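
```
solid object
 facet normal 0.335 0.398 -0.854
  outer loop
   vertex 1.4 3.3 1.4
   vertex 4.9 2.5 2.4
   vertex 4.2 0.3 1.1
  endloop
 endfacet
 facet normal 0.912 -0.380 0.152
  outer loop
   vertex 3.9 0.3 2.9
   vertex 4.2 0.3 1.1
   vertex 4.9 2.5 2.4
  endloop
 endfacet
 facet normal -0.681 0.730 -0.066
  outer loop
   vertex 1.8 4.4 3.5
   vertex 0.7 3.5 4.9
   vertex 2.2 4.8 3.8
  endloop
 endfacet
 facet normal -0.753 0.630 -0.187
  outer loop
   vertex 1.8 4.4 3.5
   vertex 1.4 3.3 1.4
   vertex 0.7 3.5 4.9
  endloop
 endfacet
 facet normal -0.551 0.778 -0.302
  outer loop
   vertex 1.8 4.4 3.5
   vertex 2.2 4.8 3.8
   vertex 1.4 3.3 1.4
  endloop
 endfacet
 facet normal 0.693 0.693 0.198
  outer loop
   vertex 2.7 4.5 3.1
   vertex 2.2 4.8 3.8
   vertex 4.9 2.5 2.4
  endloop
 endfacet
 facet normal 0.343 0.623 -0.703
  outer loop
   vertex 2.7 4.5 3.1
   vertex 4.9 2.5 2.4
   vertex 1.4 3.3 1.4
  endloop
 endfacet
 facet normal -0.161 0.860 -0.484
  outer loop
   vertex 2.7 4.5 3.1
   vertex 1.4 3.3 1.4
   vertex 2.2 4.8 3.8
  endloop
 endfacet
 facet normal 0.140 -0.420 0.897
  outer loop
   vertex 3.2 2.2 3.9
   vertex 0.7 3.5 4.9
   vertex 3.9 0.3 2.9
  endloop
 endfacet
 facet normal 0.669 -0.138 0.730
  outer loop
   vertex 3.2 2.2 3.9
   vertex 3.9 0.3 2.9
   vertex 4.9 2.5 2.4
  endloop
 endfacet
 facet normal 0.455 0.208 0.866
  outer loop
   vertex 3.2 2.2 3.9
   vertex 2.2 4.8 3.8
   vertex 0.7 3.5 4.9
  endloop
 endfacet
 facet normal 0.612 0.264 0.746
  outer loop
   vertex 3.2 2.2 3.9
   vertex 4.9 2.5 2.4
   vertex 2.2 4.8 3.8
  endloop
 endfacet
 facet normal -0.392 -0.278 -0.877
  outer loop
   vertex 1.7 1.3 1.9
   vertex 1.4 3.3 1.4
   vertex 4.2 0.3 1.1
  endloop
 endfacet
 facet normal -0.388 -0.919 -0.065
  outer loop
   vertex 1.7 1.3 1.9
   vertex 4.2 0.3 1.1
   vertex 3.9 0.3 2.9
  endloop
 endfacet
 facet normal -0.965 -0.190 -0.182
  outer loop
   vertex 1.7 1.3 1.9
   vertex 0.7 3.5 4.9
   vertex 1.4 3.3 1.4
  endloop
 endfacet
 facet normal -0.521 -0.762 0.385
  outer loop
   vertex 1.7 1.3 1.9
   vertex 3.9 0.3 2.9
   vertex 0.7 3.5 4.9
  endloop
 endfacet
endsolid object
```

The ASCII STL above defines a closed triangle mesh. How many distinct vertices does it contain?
10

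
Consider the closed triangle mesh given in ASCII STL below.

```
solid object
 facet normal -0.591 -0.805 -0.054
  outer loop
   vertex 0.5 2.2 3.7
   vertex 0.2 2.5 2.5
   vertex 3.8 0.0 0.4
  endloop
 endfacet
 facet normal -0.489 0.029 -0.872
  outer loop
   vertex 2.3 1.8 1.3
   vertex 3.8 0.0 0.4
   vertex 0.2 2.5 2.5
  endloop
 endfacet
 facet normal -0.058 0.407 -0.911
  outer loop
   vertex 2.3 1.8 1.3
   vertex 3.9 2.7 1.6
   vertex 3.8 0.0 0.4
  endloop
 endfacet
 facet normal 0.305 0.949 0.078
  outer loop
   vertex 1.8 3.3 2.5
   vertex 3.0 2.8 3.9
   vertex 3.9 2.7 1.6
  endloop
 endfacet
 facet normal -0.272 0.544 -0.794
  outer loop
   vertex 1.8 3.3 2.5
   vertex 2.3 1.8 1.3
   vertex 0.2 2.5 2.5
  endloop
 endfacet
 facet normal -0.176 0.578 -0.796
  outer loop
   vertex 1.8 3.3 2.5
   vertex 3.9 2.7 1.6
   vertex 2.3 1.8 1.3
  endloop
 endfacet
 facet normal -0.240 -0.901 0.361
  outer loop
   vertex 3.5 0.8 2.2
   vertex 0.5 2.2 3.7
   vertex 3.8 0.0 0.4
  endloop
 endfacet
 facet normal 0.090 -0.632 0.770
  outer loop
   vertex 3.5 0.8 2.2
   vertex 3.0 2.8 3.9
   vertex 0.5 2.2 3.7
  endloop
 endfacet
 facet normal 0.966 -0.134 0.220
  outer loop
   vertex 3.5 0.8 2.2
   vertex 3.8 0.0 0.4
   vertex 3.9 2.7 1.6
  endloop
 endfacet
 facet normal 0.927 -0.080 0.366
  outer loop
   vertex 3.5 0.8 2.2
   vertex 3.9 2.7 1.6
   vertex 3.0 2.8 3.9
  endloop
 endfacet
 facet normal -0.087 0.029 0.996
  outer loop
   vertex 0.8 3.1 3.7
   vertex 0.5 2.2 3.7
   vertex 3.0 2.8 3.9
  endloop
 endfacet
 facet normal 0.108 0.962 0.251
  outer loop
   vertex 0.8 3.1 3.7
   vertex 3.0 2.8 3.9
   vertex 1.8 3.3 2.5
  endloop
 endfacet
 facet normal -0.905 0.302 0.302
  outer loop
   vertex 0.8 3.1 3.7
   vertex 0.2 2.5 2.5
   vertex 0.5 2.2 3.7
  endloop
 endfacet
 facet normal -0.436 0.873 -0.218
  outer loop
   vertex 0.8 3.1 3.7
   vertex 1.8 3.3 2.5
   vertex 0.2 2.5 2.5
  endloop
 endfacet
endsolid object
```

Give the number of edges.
21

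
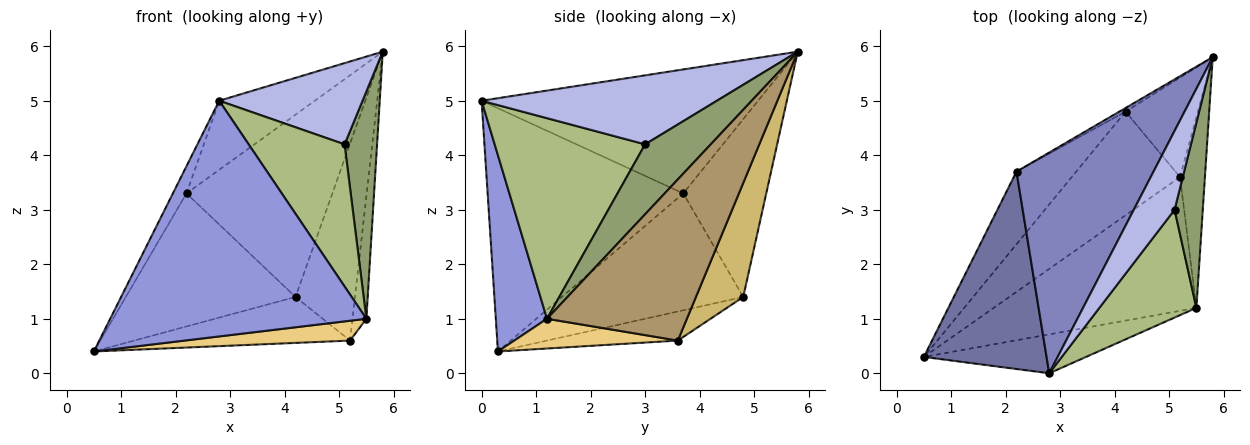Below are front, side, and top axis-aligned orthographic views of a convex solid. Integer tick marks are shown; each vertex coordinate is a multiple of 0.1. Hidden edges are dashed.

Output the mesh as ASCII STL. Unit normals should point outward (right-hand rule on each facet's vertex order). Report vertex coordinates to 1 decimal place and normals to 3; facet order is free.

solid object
 facet normal -0.891 0.062 0.450
  outer loop
   vertex 2.2 3.7 3.3
   vertex 0.5 0.3 0.4
   vertex 2.8 0.0 5.0
  endloop
 endfacet
 facet normal -0.654 0.226 0.722
  outer loop
   vertex 2.2 3.7 3.3
   vertex 2.8 0.0 5.0
   vertex 5.8 5.8 5.9
  endloop
 endfacet
 facet normal 0.193 -0.968 -0.160
  outer loop
   vertex 5.5 1.2 1.0
   vertex 2.8 0.0 5.0
   vertex 0.5 0.3 0.4
  endloop
 endfacet
 facet normal 0.762 -0.464 0.451
  outer loop
   vertex 5.1 3.0 4.2
   vertex 5.8 5.8 5.9
   vertex 2.8 0.0 5.0
  endloop
 endfacet
 facet normal 0.843 -0.417 0.340
  outer loop
   vertex 5.1 3.0 4.2
   vertex 5.5 1.2 1.0
   vertex 5.8 5.8 5.9
  endloop
 endfacet
 facet normal 0.781 -0.498 0.378
  outer loop
   vertex 5.1 3.0 4.2
   vertex 2.8 0.0 5.0
   vertex 5.5 1.2 1.0
  endloop
 endfacet
 facet normal -0.494 0.869 -0.017
  outer loop
   vertex 4.2 4.8 1.4
   vertex 2.2 3.7 3.3
   vertex 5.8 5.8 5.9
  endloop
 endfacet
 facet normal -0.684 0.640 -0.350
  outer loop
   vertex 4.2 4.8 1.4
   vertex 0.5 0.3 0.4
   vertex 2.2 3.7 3.3
  endloop
 endfacet
 facet normal 0.984 0.098 -0.152
  outer loop
   vertex 5.2 3.6 0.6
   vertex 5.8 5.8 5.9
   vertex 5.5 1.2 1.0
  endloop
 endfacet
 facet normal 0.579 0.728 -0.368
  outer loop
   vertex 5.2 3.6 0.6
   vertex 4.2 4.8 1.4
   vertex 5.8 5.8 5.9
  endloop
 endfacet
 facet normal 0.144 -0.145 -0.979
  outer loop
   vertex 5.2 3.6 0.6
   vertex 5.5 1.2 1.0
   vertex 0.5 0.3 0.4
  endloop
 endfacet
 facet normal -0.238 0.393 -0.888
  outer loop
   vertex 5.2 3.6 0.6
   vertex 0.5 0.3 0.4
   vertex 4.2 4.8 1.4
  endloop
 endfacet
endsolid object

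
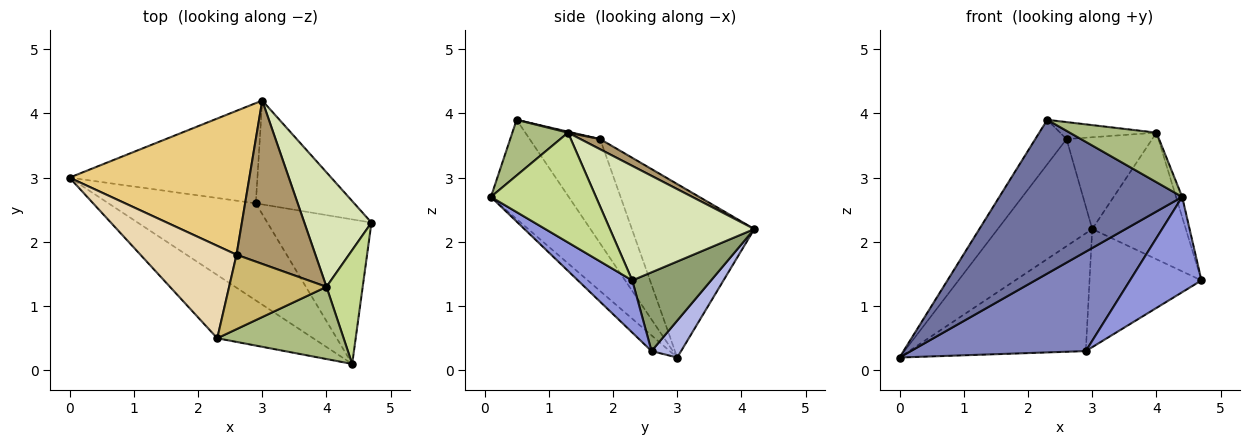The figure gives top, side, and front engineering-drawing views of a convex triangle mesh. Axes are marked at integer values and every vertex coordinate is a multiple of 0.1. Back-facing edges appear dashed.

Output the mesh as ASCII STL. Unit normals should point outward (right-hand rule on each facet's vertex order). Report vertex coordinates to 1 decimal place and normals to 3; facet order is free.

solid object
 facet normal -0.366 -0.861 -0.354
  outer loop
   vertex 2.3 0.5 3.9
   vertex 0.0 3.0 0.2
   vertex 4.4 0.1 2.7
  endloop
 endfacet
 facet normal -0.074 -0.713 -0.697
  outer loop
   vertex 2.9 2.6 0.3
   vertex 4.4 0.1 2.7
   vertex 0.0 3.0 0.2
  endloop
 endfacet
 facet normal 0.386 -0.508 -0.770
  outer loop
   vertex 2.9 2.6 0.3
   vertex 4.7 2.3 1.4
   vertex 4.4 0.1 2.7
  endloop
 endfacet
 facet normal 0.126 0.755 -0.643
  outer loop
   vertex 2.9 2.6 0.3
   vertex 0.0 3.0 0.2
   vertex 3.0 4.2 2.2
  endloop
 endfacet
 facet normal 0.467 0.664 -0.584
  outer loop
   vertex 2.9 2.6 0.3
   vertex 3.0 4.2 2.2
   vertex 4.7 2.3 1.4
  endloop
 endfacet
 facet normal 0.341 -0.532 0.775
  outer loop
   vertex 4.0 1.3 3.7
   vertex 2.3 0.5 3.9
   vertex 4.4 0.1 2.7
  endloop
 endfacet
 facet normal 0.948 0.055 0.313
  outer loop
   vertex 4.0 1.3 3.7
   vertex 4.4 0.1 2.7
   vertex 4.7 2.3 1.4
  endloop
 endfacet
 facet normal 0.753 0.488 0.441
  outer loop
   vertex 4.0 1.3 3.7
   vertex 4.7 2.3 1.4
   vertex 3.0 4.2 2.2
  endloop
 endfacet
 facet normal 0.112 0.487 0.866
  outer loop
   vertex 2.6 1.8 3.6
   vertex 4.0 1.3 3.7
   vertex 3.0 4.2 2.2
  endloop
 endfacet
 facet normal 0.010 0.223 0.975
  outer loop
   vertex 2.6 1.8 3.6
   vertex 2.3 0.5 3.9
   vertex 4.0 1.3 3.7
  endloop
 endfacet
 facet normal -0.612 0.472 0.635
  outer loop
   vertex 2.6 1.8 3.6
   vertex 3.0 4.2 2.2
   vertex 0.0 3.0 0.2
  endloop
 endfacet
 facet normal -0.699 0.310 0.644
  outer loop
   vertex 2.6 1.8 3.6
   vertex 0.0 3.0 0.2
   vertex 2.3 0.5 3.9
  endloop
 endfacet
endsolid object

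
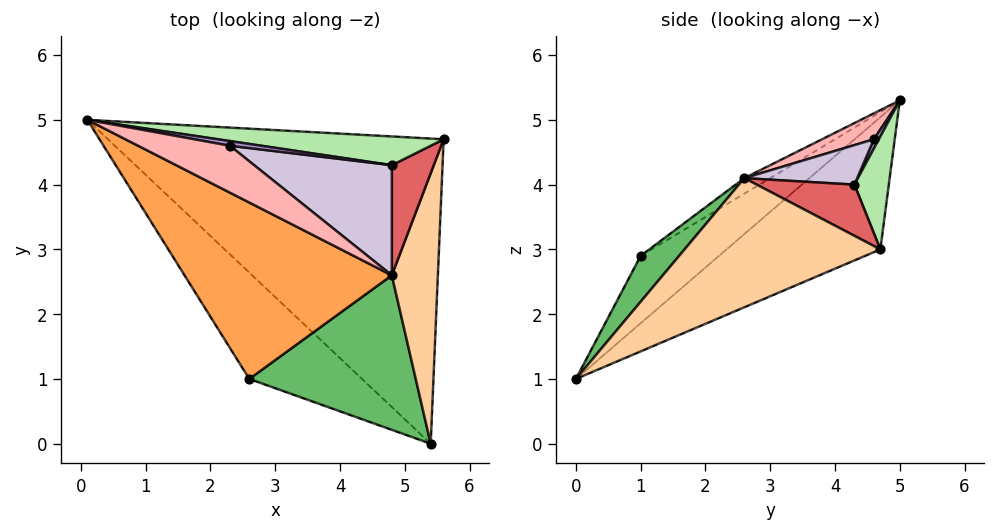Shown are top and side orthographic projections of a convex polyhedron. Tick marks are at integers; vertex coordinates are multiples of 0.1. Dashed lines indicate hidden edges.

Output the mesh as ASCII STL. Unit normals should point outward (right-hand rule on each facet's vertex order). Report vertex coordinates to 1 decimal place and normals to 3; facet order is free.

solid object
 facet normal -0.339 0.381 -0.860
  outer loop
   vertex 5.4 0.0 1.0
   vertex 0.1 5.0 5.3
   vertex 5.6 4.7 3.0
  endloop
 endfacet
 facet normal -0.504 0.191 -0.843
  outer loop
   vertex 2.6 1.0 2.9
   vertex 0.1 5.0 5.3
   vertex 5.4 0.0 1.0
  endloop
 endfacet
 facet normal -0.063 -0.542 0.838
  outer loop
   vertex 4.8 2.6 4.1
   vertex 0.1 5.0 5.3
   vertex 2.6 1.0 2.9
  endloop
 endfacet
 facet normal 0.927 -0.180 0.330
  outer loop
   vertex 4.8 2.6 4.1
   vertex 5.4 0.0 1.0
   vertex 5.6 4.7 3.0
  endloop
 endfacet
 facet normal 0.180 -0.736 0.652
  outer loop
   vertex 4.8 2.6 4.1
   vertex 2.6 1.0 2.9
   vertex 5.4 0.0 1.0
  endloop
 endfacet
 facet normal 0.267 0.802 0.535
  outer loop
   vertex 4.8 4.3 4.0
   vertex 5.6 4.7 3.0
   vertex 0.1 5.0 5.3
  endloop
 endfacet
 facet normal 0.773 0.037 0.633
  outer loop
   vertex 4.8 4.3 4.0
   vertex 4.8 2.6 4.1
   vertex 5.6 4.7 3.0
  endloop
 endfacet
 facet normal 0.271 0.051 0.961
  outer loop
   vertex 2.3 4.6 4.7
   vertex 0.1 5.0 5.3
   vertex 4.8 2.6 4.1
  endloop
 endfacet
 facet normal 0.280 0.112 0.953
  outer loop
   vertex 2.3 4.6 4.7
   vertex 4.8 4.3 4.0
   vertex 0.1 5.0 5.3
  endloop
 endfacet
 facet normal 0.275 0.056 0.960
  outer loop
   vertex 2.3 4.6 4.7
   vertex 4.8 2.6 4.1
   vertex 4.8 4.3 4.0
  endloop
 endfacet
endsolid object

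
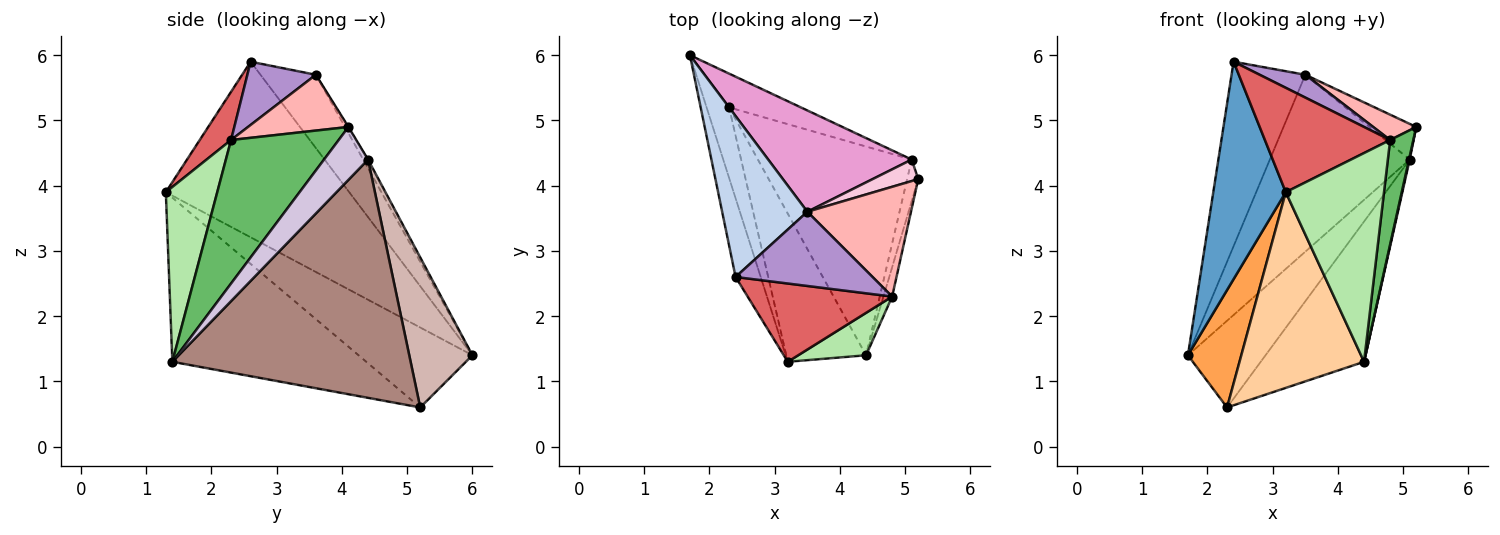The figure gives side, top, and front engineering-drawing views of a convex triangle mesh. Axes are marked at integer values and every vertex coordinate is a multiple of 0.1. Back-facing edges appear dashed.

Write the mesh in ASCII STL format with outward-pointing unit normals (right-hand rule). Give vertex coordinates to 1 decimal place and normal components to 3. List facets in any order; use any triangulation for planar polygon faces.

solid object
 facet normal -0.922 -0.364 -0.132
  outer loop
   vertex 2.4 2.6 5.9
   vertex 1.7 6.0 1.4
   vertex 3.2 1.3 3.9
  endloop
 endfacet
 facet normal -0.492 0.656 0.572
  outer loop
   vertex 3.5 3.6 5.7
   vertex 1.7 6.0 1.4
   vertex 2.4 2.6 5.9
  endloop
 endfacet
 facet normal -0.877 -0.411 -0.247
  outer loop
   vertex 2.3 5.2 0.6
   vertex 3.2 1.3 3.9
   vertex 1.7 6.0 1.4
  endloop
 endfacet
 facet normal -0.779 -0.500 -0.379
  outer loop
   vertex 2.3 5.2 0.6
   vertex 4.4 1.4 1.3
   vertex 3.2 1.3 3.9
  endloop
 endfacet
 facet normal 0.976 -0.210 -0.059
  outer loop
   vertex 4.8 2.3 4.7
   vertex 4.4 1.4 1.3
   vertex 5.2 4.1 4.9
  endloop
 endfacet
 facet normal 0.456 -0.872 0.177
  outer loop
   vertex 4.8 2.3 4.7
   vertex 3.2 1.3 3.9
   vertex 4.4 1.4 1.3
  endloop
 endfacet
 facet normal 0.196 -0.784 0.588
  outer loop
   vertex 4.8 2.3 4.7
   vertex 2.4 2.6 5.9
   vertex 3.2 1.3 3.9
  endloop
 endfacet
 facet normal 0.465 -0.199 0.863
  outer loop
   vertex 4.8 2.3 4.7
   vertex 5.2 4.1 4.9
   vertex 3.5 3.6 5.7
  endloop
 endfacet
 facet normal 0.404 -0.269 0.874
  outer loop
   vertex 4.8 2.3 4.7
   vertex 3.5 3.6 5.7
   vertex 2.4 2.6 5.9
  endloop
 endfacet
 facet normal 0.979 -0.016 -0.205
  outer loop
   vertex 5.1 4.4 4.4
   vertex 5.2 4.1 4.9
   vertex 4.4 1.4 1.3
  endloop
 endfacet
 facet normal 0.789 0.342 -0.510
  outer loop
   vertex 5.1 4.4 4.4
   vertex 4.4 1.4 1.3
   vertex 2.3 5.2 0.6
  endloop
 endfacet
 facet normal 0.604 0.742 -0.289
  outer loop
   vertex 5.1 4.4 4.4
   vertex 2.3 5.2 0.6
   vertex 1.7 6.0 1.4
  endloop
 endfacet
 facet normal -0.030 0.867 0.497
  outer loop
   vertex 5.1 4.4 4.4
   vertex 1.7 6.0 1.4
   vertex 3.5 3.6 5.7
  endloop
 endfacet
 facet normal -0.009 0.857 0.516
  outer loop
   vertex 5.1 4.4 4.4
   vertex 3.5 3.6 5.7
   vertex 5.2 4.1 4.9
  endloop
 endfacet
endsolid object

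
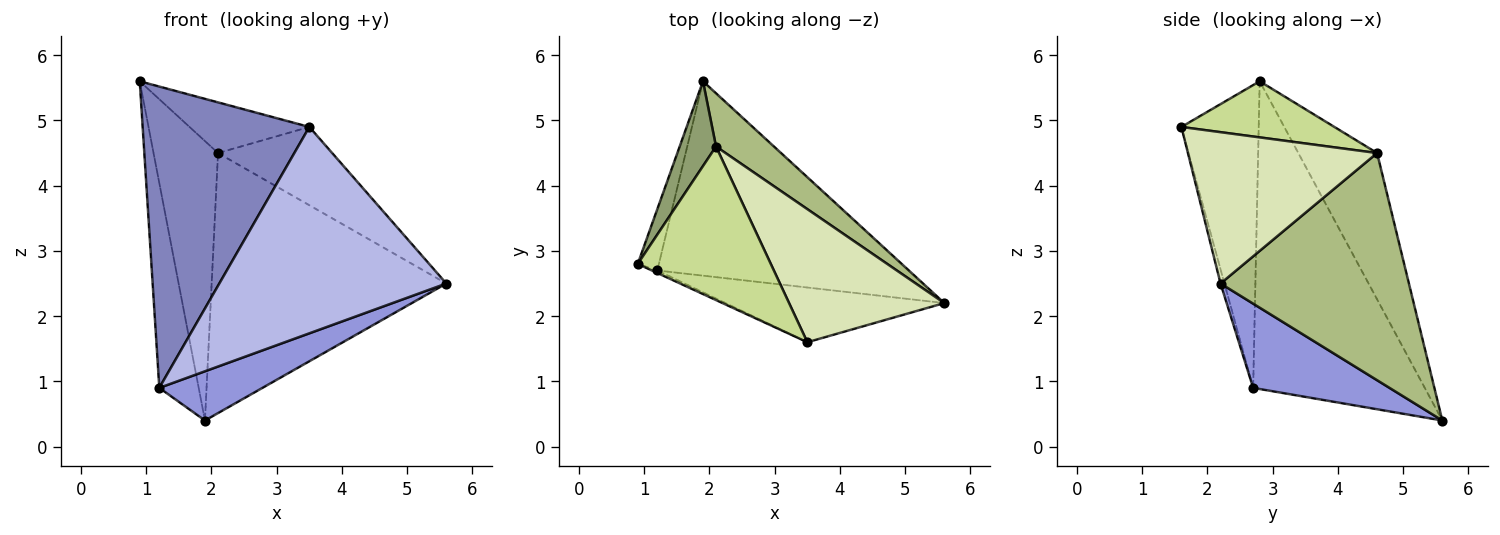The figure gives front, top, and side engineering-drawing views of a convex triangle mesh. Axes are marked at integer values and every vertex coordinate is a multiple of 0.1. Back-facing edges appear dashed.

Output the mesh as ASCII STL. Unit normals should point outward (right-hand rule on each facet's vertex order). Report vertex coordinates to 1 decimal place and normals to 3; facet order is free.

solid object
 facet normal -0.972 0.223 -0.067
  outer loop
   vertex 1.2 2.7 0.9
   vertex 0.9 2.8 5.6
   vertex 1.9 5.6 0.4
  endloop
 endfacet
 facet normal -0.421 -0.907 -0.008
  outer loop
   vertex 1.2 2.7 0.9
   vertex 3.5 1.6 4.9
   vertex 0.9 2.8 5.6
  endloop
 endfacet
 facet normal 0.309 -0.233 -0.922
  outer loop
   vertex 1.2 2.7 0.9
   vertex 1.9 5.6 0.4
   vertex 5.6 2.2 2.5
  endloop
 endfacet
 facet normal -0.017 -0.966 -0.256
  outer loop
   vertex 1.2 2.7 0.9
   vertex 5.6 2.2 2.5
   vertex 3.5 1.6 4.9
  endloop
 endfacet
 facet normal -0.760 0.622 0.189
  outer loop
   vertex 2.1 4.6 4.5
   vertex 1.9 5.6 0.4
   vertex 0.9 2.8 5.6
  endloop
 endfacet
 facet normal 0.618 0.770 0.158
  outer loop
   vertex 2.1 4.6 4.5
   vertex 5.6 2.2 2.5
   vertex 1.9 5.6 0.4
  endloop
 endfacet
 facet normal 0.372 0.291 0.882
  outer loop
   vertex 2.1 4.6 4.5
   vertex 0.9 2.8 5.6
   vertex 3.5 1.6 4.9
  endloop
 endfacet
 facet normal 0.643 0.388 0.660
  outer loop
   vertex 2.1 4.6 4.5
   vertex 3.5 1.6 4.9
   vertex 5.6 2.2 2.5
  endloop
 endfacet
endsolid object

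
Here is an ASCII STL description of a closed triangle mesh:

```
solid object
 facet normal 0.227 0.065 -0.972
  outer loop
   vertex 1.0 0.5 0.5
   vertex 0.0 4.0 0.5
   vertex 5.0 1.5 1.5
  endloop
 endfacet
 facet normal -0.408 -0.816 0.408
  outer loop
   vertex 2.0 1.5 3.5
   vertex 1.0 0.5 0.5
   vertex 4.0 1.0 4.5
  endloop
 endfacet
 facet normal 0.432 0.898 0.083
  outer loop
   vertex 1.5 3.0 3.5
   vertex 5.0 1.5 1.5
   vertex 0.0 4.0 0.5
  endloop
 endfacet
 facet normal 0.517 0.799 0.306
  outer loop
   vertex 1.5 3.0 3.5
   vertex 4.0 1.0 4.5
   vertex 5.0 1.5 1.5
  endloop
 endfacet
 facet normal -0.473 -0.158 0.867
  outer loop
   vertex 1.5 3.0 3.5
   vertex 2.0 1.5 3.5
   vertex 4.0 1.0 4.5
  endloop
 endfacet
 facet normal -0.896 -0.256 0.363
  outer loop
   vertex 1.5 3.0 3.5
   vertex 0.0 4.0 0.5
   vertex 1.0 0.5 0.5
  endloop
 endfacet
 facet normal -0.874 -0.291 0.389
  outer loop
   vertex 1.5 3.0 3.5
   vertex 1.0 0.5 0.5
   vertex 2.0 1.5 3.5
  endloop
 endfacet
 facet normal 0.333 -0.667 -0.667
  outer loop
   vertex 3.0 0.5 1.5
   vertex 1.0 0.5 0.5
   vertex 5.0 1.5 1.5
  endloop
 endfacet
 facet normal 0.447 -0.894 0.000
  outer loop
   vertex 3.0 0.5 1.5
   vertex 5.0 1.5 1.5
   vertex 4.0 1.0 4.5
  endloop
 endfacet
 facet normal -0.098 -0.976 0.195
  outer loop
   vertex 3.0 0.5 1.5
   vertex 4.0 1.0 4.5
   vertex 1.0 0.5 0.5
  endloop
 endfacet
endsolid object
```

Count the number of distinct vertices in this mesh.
7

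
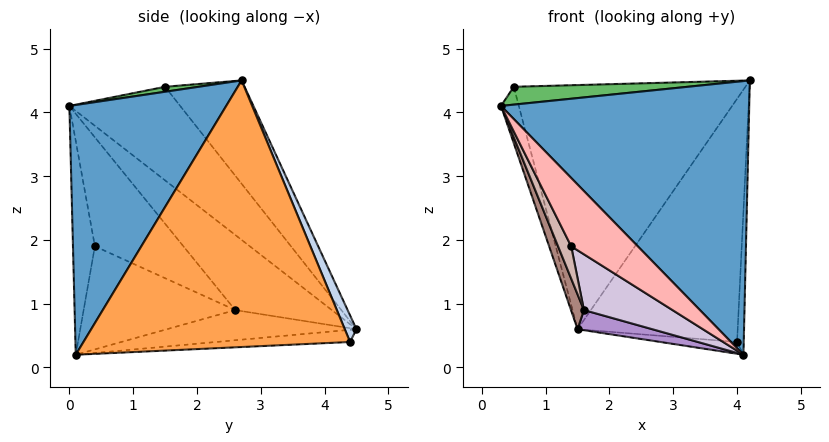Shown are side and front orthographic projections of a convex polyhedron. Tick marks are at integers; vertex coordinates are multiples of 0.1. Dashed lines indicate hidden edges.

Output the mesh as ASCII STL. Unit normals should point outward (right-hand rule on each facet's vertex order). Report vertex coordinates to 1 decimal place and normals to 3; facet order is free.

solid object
 facet normal 0.478 -0.757 0.446
  outer loop
   vertex 4.1 0.1 0.2
   vertex 4.2 2.7 4.5
   vertex 0.3 0.0 4.1
  endloop
 endfacet
 facet normal 0.067 0.923 0.379
  outer loop
   vertex 4.0 4.4 0.4
   vertex 1.5 4.5 0.6
   vertex 4.2 2.7 4.5
  endloop
 endfacet
 facet normal 0.999 0.025 -0.038
  outer loop
   vertex 4.0 4.4 0.4
   vertex 4.2 2.7 4.5
   vertex 4.1 0.1 0.2
  endloop
 endfacet
 facet normal -0.078 0.045 -0.996
  outer loop
   vertex 4.0 4.4 0.4
   vertex 4.1 0.1 0.2
   vertex 1.5 4.5 0.6
  endloop
 endfacet
 facet normal 0.039 -0.201 0.979
  outer loop
   vertex 0.5 1.5 4.4
   vertex 0.3 0.0 4.1
   vertex 4.2 2.7 4.5
  endloop
 endfacet
 facet normal -0.979 0.157 -0.133
  outer loop
   vertex 0.5 1.5 4.4
   vertex 1.5 4.5 0.6
   vertex 0.3 0.0 4.1
  endloop
 endfacet
 facet normal -0.271 0.789 0.552
  outer loop
   vertex 0.5 1.5 4.4
   vertex 4.2 2.7 4.5
   vertex 1.5 4.5 0.6
  endloop
 endfacet
 facet normal -0.297 -0.902 -0.313
  outer loop
   vertex 1.4 0.4 1.9
   vertex 4.1 0.1 0.2
   vertex 0.3 0.0 4.1
  endloop
 endfacet
 facet normal -0.414 -0.163 -0.896
  outer loop
   vertex 1.6 2.6 0.9
   vertex 1.5 4.5 0.6
   vertex 4.1 0.1 0.2
  endloop
 endfacet
 facet normal -0.531 -0.310 -0.789
  outer loop
   vertex 1.6 2.6 0.9
   vertex 4.1 0.1 0.2
   vertex 1.4 0.4 1.9
  endloop
 endfacet
 facet normal -0.883 -0.118 -0.455
  outer loop
   vertex 1.6 2.6 0.9
   vertex 0.3 0.0 4.1
   vertex 1.5 4.5 0.6
  endloop
 endfacet
 facet normal -0.877 -0.130 -0.462
  outer loop
   vertex 1.6 2.6 0.9
   vertex 1.4 0.4 1.9
   vertex 0.3 0.0 4.1
  endloop
 endfacet
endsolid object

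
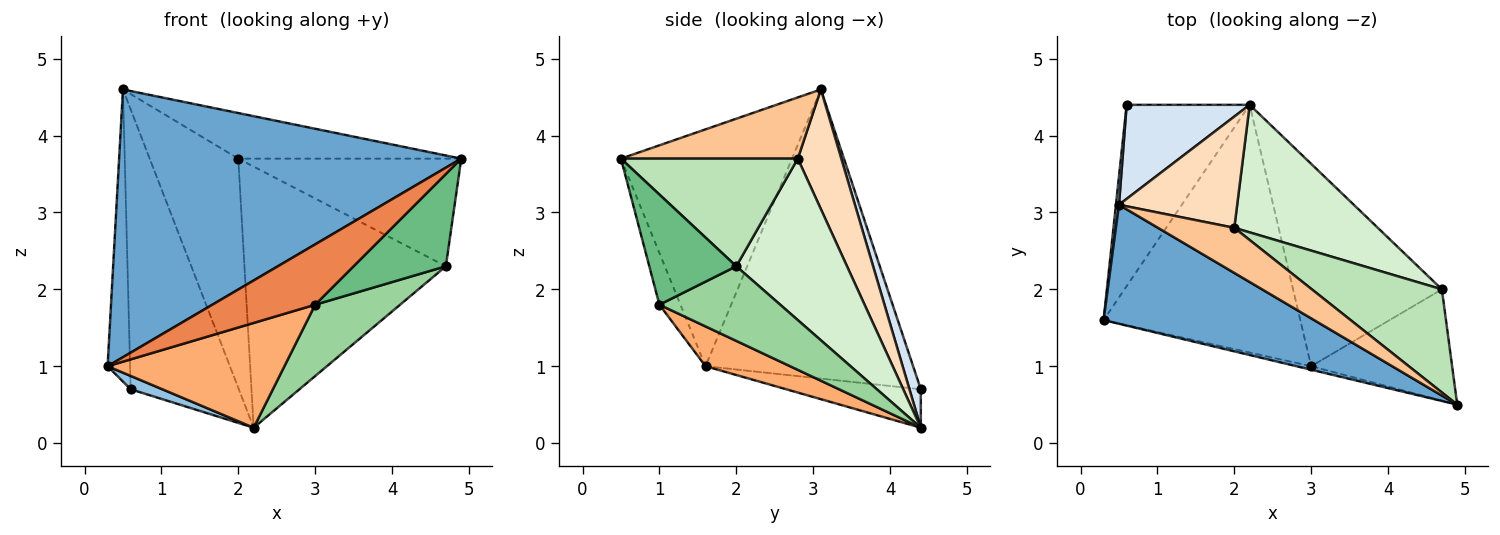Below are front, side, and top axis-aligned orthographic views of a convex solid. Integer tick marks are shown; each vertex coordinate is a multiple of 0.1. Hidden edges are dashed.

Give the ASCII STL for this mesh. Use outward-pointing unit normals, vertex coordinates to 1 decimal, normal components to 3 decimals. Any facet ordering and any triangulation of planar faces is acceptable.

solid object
 facet normal -0.416 -0.831 0.369
  outer loop
   vertex 0.5 3.1 4.6
   vertex 0.3 1.6 1.0
   vertex 4.9 0.5 3.7
  endloop
 endfacet
 facet normal -0.298 -0.070 -0.952
  outer loop
   vertex 0.6 4.4 0.7
   vertex 2.2 4.4 0.2
   vertex 0.3 1.6 1.0
  endloop
 endfacet
 facet normal -0.994 0.108 0.010
  outer loop
   vertex 0.6 4.4 0.7
   vertex 0.3 1.6 1.0
   vertex 0.5 3.1 4.6
  endloop
 endfacet
 facet normal 0.099 0.943 0.317
  outer loop
   vertex 0.6 4.4 0.7
   vertex 0.5 3.1 4.6
   vertex 2.2 4.4 0.2
  endloop
 endfacet
 facet normal -0.200 -0.978 -0.057
  outer loop
   vertex 3.0 1.0 1.8
   vertex 4.9 0.5 3.7
   vertex 0.3 1.6 1.0
  endloop
 endfacet
 facet normal 0.183 -0.383 -0.905
  outer loop
   vertex 3.0 1.0 1.8
   vertex 0.3 1.6 1.0
   vertex 2.2 4.4 0.2
  endloop
 endfacet
 facet normal 0.491 0.619 0.612
  outer loop
   vertex 2.0 2.8 3.7
   vertex 0.5 3.1 4.6
   vertex 4.9 0.5 3.7
  endloop
 endfacet
 facet normal 0.404 0.823 0.399
  outer loop
   vertex 2.0 2.8 3.7
   vertex 2.2 4.4 0.2
   vertex 0.5 3.1 4.6
  endloop
 endfacet
 facet normal 0.516 -0.547 -0.660
  outer loop
   vertex 4.7 2.0 2.3
   vertex 4.9 0.5 3.7
   vertex 3.0 1.0 1.8
  endloop
 endfacet
 facet normal 0.428 -0.301 -0.853
  outer loop
   vertex 4.7 2.0 2.3
   vertex 3.0 1.0 1.8
   vertex 2.2 4.4 0.2
  endloop
 endfacet
 facet normal 0.497 0.627 0.600
  outer loop
   vertex 4.7 2.0 2.3
   vertex 2.0 2.8 3.7
   vertex 4.9 0.5 3.7
  endloop
 endfacet
 facet normal 0.443 0.806 0.394
  outer loop
   vertex 4.7 2.0 2.3
   vertex 2.2 4.4 0.2
   vertex 2.0 2.8 3.7
  endloop
 endfacet
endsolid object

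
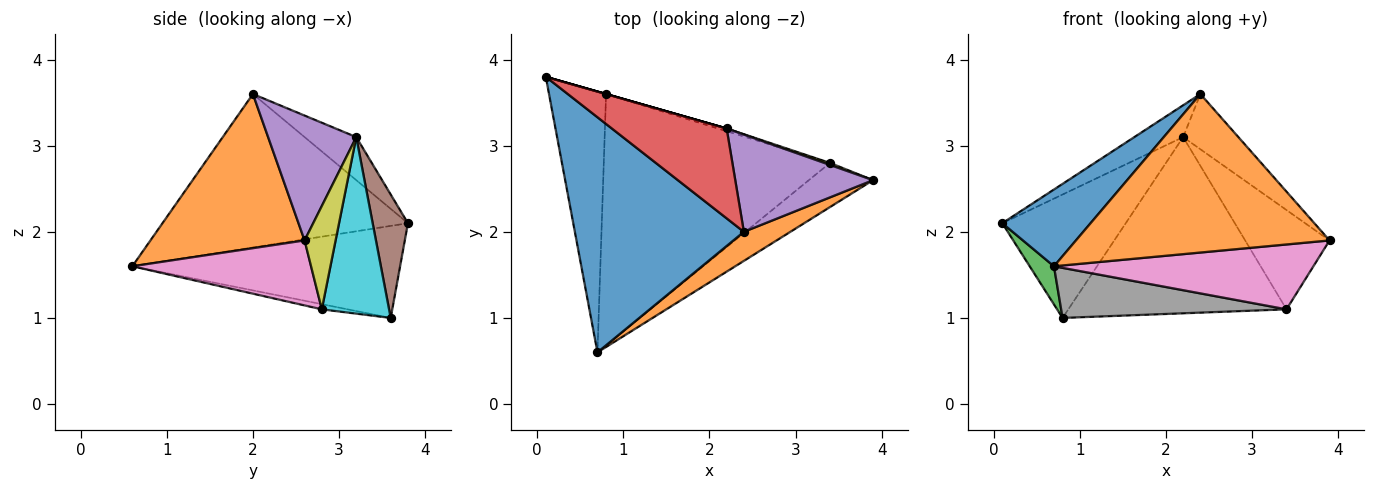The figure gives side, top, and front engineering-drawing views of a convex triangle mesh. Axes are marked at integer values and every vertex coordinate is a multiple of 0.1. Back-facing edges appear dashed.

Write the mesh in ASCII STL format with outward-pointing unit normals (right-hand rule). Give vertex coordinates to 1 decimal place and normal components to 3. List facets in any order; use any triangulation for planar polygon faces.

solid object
 facet normal -0.653 -0.235 0.720
  outer loop
   vertex 2.4 2.0 3.6
   vertex 0.1 3.8 2.1
   vertex 0.7 0.6 1.6
  endloop
 endfacet
 facet normal 0.513 -0.844 0.155
  outer loop
   vertex 2.4 2.0 3.6
   vertex 0.7 0.6 1.6
   vertex 3.9 2.6 1.9
  endloop
 endfacet
 facet normal -0.847 -0.077 -0.525
  outer loop
   vertex 0.8 3.6 1.0
   vertex 0.7 0.6 1.6
   vertex 0.1 3.8 2.1
  endloop
 endfacet
 facet normal -0.333 0.315 0.889
  outer loop
   vertex 2.2 3.2 3.1
   vertex 0.1 3.8 2.1
   vertex 2.4 2.0 3.6
  endloop
 endfacet
 facet normal 0.619 0.388 0.683
  outer loop
   vertex 2.2 3.2 3.1
   vertex 2.4 2.0 3.6
   vertex 3.9 2.6 1.9
  endloop
 endfacet
 facet normal 0.275 0.962 0.000
  outer loop
   vertex 2.2 3.2 3.1
   vertex 0.8 3.6 1.0
   vertex 0.1 3.8 2.1
  endloop
 endfacet
 facet normal 0.495 -0.718 -0.489
  outer loop
   vertex 3.4 2.8 1.1
   vertex 3.9 2.6 1.9
   vertex 0.7 0.6 1.6
  endloop
 endfacet
 facet normal -0.022 -0.195 -0.980
  outer loop
   vertex 3.4 2.8 1.1
   vertex 0.7 0.6 1.6
   vertex 0.8 3.6 1.0
  endloop
 endfacet
 facet normal 0.345 0.938 0.019
  outer loop
   vertex 3.4 2.8 1.1
   vertex 2.2 3.2 3.1
   vertex 3.9 2.6 1.9
  endloop
 endfacet
 facet normal 0.295 0.956 -0.014
  outer loop
   vertex 3.4 2.8 1.1
   vertex 0.8 3.6 1.0
   vertex 2.2 3.2 3.1
  endloop
 endfacet
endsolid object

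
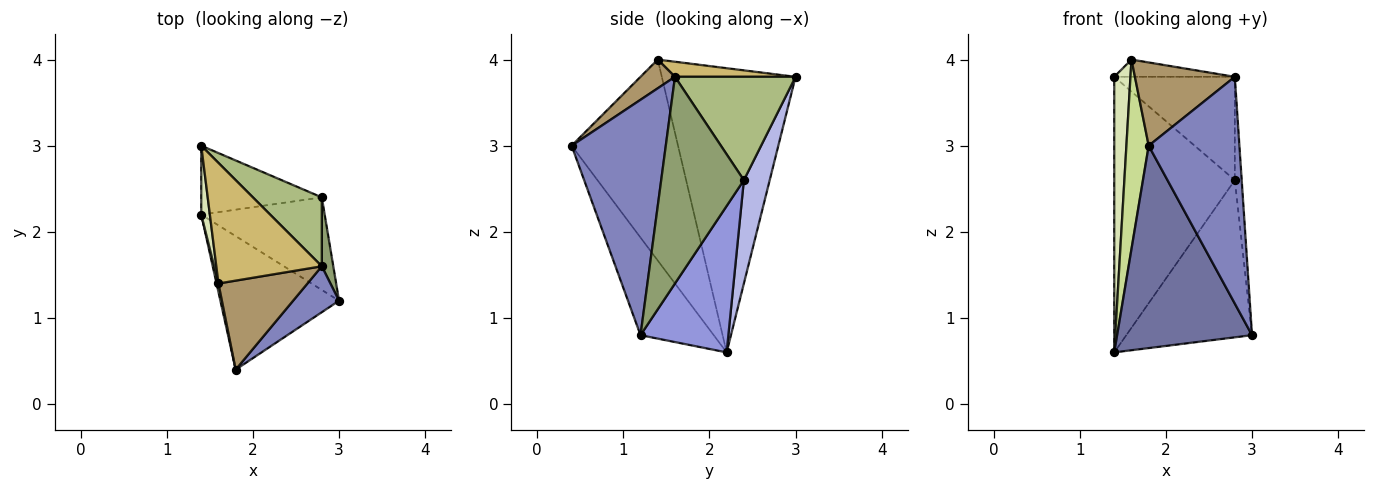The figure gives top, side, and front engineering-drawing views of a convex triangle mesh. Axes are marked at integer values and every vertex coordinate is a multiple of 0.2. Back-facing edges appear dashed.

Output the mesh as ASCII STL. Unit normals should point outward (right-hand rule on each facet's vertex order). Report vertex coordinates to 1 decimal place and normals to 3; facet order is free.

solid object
 facet normal -0.413 -0.760 -0.502
  outer loop
   vertex 1.8 0.4 3.0
   vertex 1.4 2.2 0.6
   vertex 3.0 1.2 0.8
  endloop
 endfacet
 facet normal 0.713 -0.687 0.139
  outer loop
   vertex 2.8 1.6 3.8
   vertex 1.8 0.4 3.0
   vertex 3.0 1.2 0.8
  endloop
 endfacet
 facet normal 0.516 0.738 -0.435
  outer loop
   vertex 2.8 2.4 2.6
   vertex 3.0 1.2 0.8
   vertex 1.4 2.2 0.6
  endloop
 endfacet
 facet normal 0.204 0.950 -0.237
  outer loop
   vertex 2.8 2.4 2.6
   vertex 1.4 2.2 0.6
   vertex 1.4 3.0 3.8
  endloop
 endfacet
 facet normal 0.995 0.083 0.055
  outer loop
   vertex 2.8 2.4 2.6
   vertex 2.8 1.6 3.8
   vertex 3.0 1.2 0.8
  endloop
 endfacet
 facet normal 0.640 0.640 0.426
  outer loop
   vertex 2.8 2.4 2.6
   vertex 1.4 3.0 3.8
   vertex 2.8 1.6 3.8
  endloop
 endfacet
 facet normal -0.979 -0.205 0.009
  outer loop
   vertex 1.6 1.4 4.0
   vertex 1.4 2.2 0.6
   vertex 1.8 0.4 3.0
  endloop
 endfacet
 facet normal -0.992 -0.120 0.030
  outer loop
   vertex 1.6 1.4 4.0
   vertex 1.4 3.0 3.8
   vertex 1.4 2.2 0.6
  endloop
 endfacet
 facet normal 0.229 -0.665 0.711
  outer loop
   vertex 1.6 1.4 4.0
   vertex 1.8 0.4 3.0
   vertex 2.8 1.6 3.8
  endloop
 endfacet
 facet normal 0.140 0.140 0.980
  outer loop
   vertex 1.6 1.4 4.0
   vertex 2.8 1.6 3.8
   vertex 1.4 3.0 3.8
  endloop
 endfacet
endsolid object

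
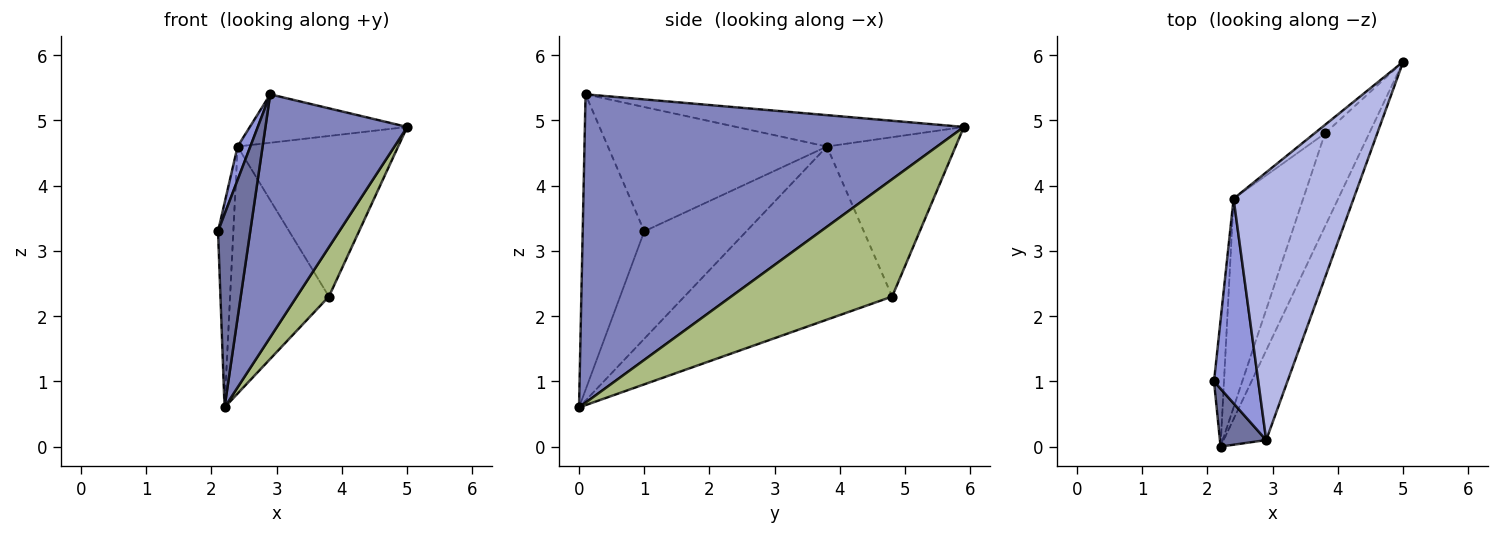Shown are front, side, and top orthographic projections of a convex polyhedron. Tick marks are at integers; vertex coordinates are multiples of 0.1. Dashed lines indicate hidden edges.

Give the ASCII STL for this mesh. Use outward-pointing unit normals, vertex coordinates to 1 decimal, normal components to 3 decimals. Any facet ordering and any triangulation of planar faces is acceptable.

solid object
 facet normal -0.878 -0.459 0.138
  outer loop
   vertex 2.2 0.0 0.6
   vertex 2.9 0.1 5.4
   vertex 2.1 1.0 3.3
  endloop
 endfacet
 facet normal 0.929 -0.347 -0.128
  outer loop
   vertex 2.2 0.0 0.6
   vertex 5.0 5.9 4.9
   vertex 2.9 0.1 5.4
  endloop
 endfacet
 facet normal -0.941 -0.055 0.335
  outer loop
   vertex 2.4 3.8 4.6
   vertex 2.1 1.0 3.3
   vertex 2.9 0.1 5.4
  endloop
 endfacet
 facet normal -0.249 0.172 0.953
  outer loop
   vertex 2.4 3.8 4.6
   vertex 2.9 0.1 5.4
   vertex 5.0 5.9 4.9
  endloop
 endfacet
 facet normal -0.985 0.148 -0.091
  outer loop
   vertex 2.4 3.8 4.6
   vertex 2.2 0.0 0.6
   vertex 2.1 1.0 3.3
  endloop
 endfacet
 facet normal 0.920 -0.184 -0.347
  outer loop
   vertex 3.8 4.8 2.3
   vertex 5.0 5.9 4.9
   vertex 2.2 0.0 0.6
  endloop
 endfacet
 facet normal -0.625 0.780 -0.041
  outer loop
   vertex 3.8 4.8 2.3
   vertex 2.4 3.8 4.6
   vertex 5.0 5.9 4.9
  endloop
 endfacet
 facet normal -0.849 0.404 -0.341
  outer loop
   vertex 3.8 4.8 2.3
   vertex 2.2 0.0 0.6
   vertex 2.4 3.8 4.6
  endloop
 endfacet
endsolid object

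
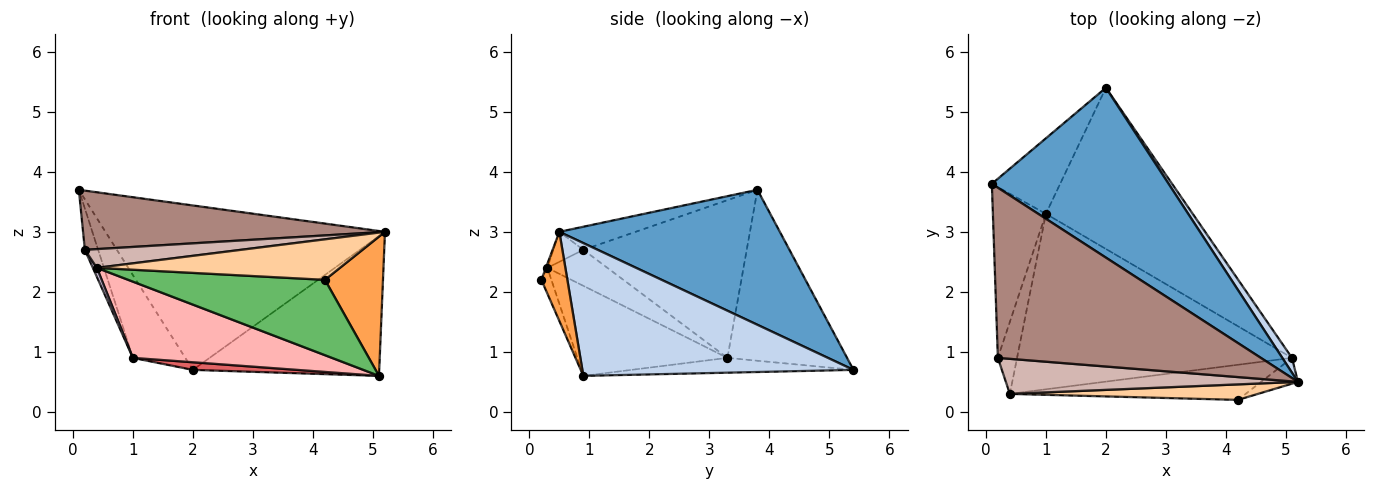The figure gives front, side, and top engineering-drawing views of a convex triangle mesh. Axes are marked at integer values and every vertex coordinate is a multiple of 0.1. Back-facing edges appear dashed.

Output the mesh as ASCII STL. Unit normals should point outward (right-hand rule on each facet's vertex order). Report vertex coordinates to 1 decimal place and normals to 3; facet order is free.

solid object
 facet normal 0.481 0.610 0.630
  outer loop
   vertex 2.0 5.4 0.7
   vertex 0.1 3.8 3.7
   vertex 5.2 0.5 3.0
  endloop
 endfacet
 facet normal 0.823 0.565 0.060
  outer loop
   vertex 5.1 0.9 0.6
   vertex 2.0 5.4 0.7
   vertex 5.2 0.5 3.0
  endloop
 endfacet
 facet normal 0.403 -0.900 -0.167
  outer loop
   vertex 4.2 0.2 2.2
   vertex 5.1 0.9 0.6
   vertex 5.2 0.5 3.0
  endloop
 endfacet
 facet normal -0.006 -0.934 0.357
  outer loop
   vertex 4.2 0.2 2.2
   vertex 5.2 0.5 3.0
   vertex 0.4 0.3 2.4
  endloop
 endfacet
 facet normal -0.046 -0.905 -0.422
  outer loop
   vertex 4.2 0.2 2.2
   vertex 0.4 0.3 2.4
   vertex 5.1 0.9 0.6
  endloop
 endfacet
 facet normal -0.860 0.377 -0.344
  outer loop
   vertex 1.0 3.3 0.9
   vertex 0.1 3.8 3.7
   vertex 2.0 5.4 0.7
  endloop
 endfacet
 facet normal -0.100 -0.047 -0.994
  outer loop
   vertex 1.0 3.3 0.9
   vertex 2.0 5.4 0.7
   vertex 5.1 0.9 0.6
  endloop
 endfacet
 facet normal -0.288 -0.382 -0.878
  outer loop
   vertex 1.0 3.3 0.9
   vertex 5.1 0.9 0.6
   vertex 0.4 0.3 2.4
  endloop
 endfacet
 facet normal -0.945 0.077 -0.318
  outer loop
   vertex 0.2 0.9 2.7
   vertex 0.1 3.8 3.7
   vertex 1.0 3.3 0.9
  endloop
 endfacet
 facet normal -0.881 -0.059 -0.470
  outer loop
   vertex 0.2 0.9 2.7
   vertex 1.0 3.3 0.9
   vertex 0.4 0.3 2.4
  endloop
 endfacet
 facet normal -0.083 -0.327 0.941
  outer loop
   vertex 0.2 0.9 2.7
   vertex 5.2 0.5 3.0
   vertex 0.1 3.8 3.7
  endloop
 endfacet
 facet normal -0.090 -0.469 0.878
  outer loop
   vertex 0.2 0.9 2.7
   vertex 0.4 0.3 2.4
   vertex 5.2 0.5 3.0
  endloop
 endfacet
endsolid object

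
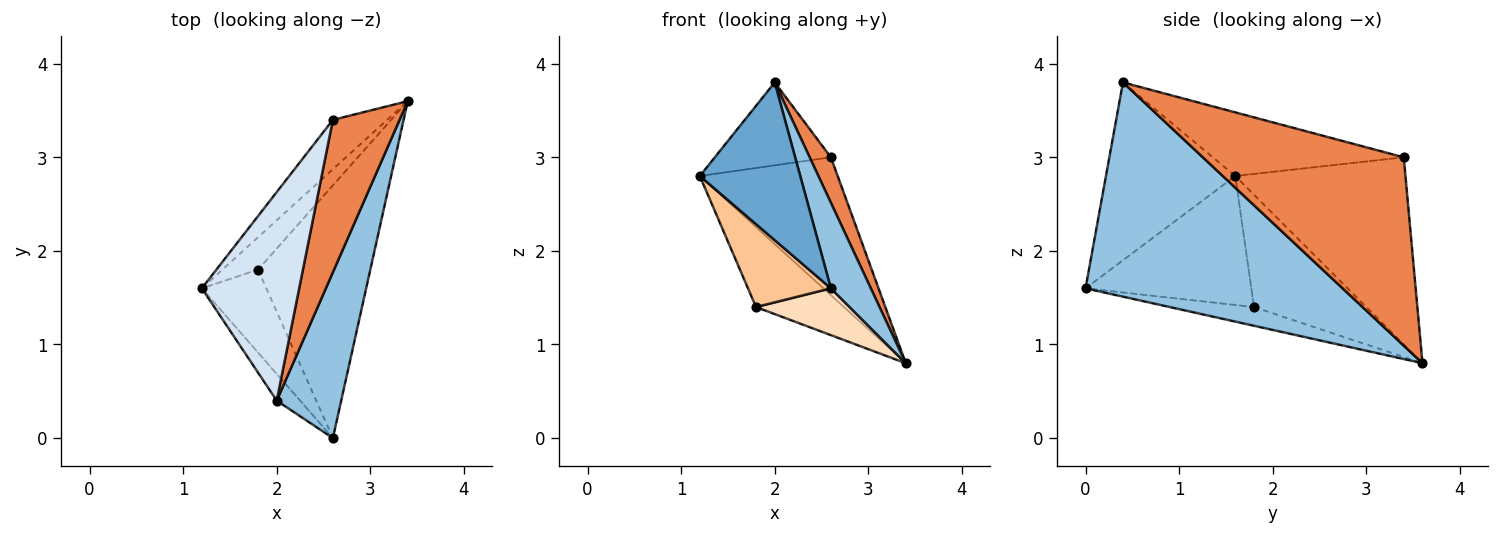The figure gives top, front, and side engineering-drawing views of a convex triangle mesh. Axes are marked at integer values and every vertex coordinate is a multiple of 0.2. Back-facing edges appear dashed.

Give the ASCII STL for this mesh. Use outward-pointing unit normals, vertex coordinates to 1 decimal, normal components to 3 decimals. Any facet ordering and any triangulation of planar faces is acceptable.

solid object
 facet normal -0.786 -0.610 -0.103
  outer loop
   vertex 2.0 0.4 3.8
   vertex 1.2 1.6 2.8
   vertex 2.6 0.0 1.6
  endloop
 endfacet
 facet normal 0.947 -0.147 0.285
  outer loop
   vertex 2.0 0.4 3.8
   vertex 2.6 0.0 1.6
   vertex 3.4 3.6 0.8
  endloop
 endfacet
 facet normal -0.758 0.614 -0.220
  outer loop
   vertex 2.6 3.4 3.0
   vertex 3.4 3.6 0.8
   vertex 1.2 1.6 2.8
  endloop
 endfacet
 facet normal -0.519 0.316 0.794
  outer loop
   vertex 2.6 3.4 3.0
   vertex 1.2 1.6 2.8
   vertex 2.0 0.4 3.8
  endloop
 endfacet
 facet normal 0.938 -0.099 0.332
  outer loop
   vertex 2.6 3.4 3.0
   vertex 2.0 0.4 3.8
   vertex 3.4 3.6 0.8
  endloop
 endfacet
 facet normal -0.764 0.598 -0.242
  outer loop
   vertex 1.8 1.8 1.4
   vertex 1.2 1.6 2.8
   vertex 3.4 3.6 0.8
  endloop
 endfacet
 facet normal -0.816 -0.408 -0.408
  outer loop
   vertex 1.8 1.8 1.4
   vertex 2.6 0.0 1.6
   vertex 1.2 1.6 2.8
  endloop
 endfacet
 facet normal -0.162 -0.180 -0.970
  outer loop
   vertex 1.8 1.8 1.4
   vertex 3.4 3.6 0.8
   vertex 2.6 0.0 1.6
  endloop
 endfacet
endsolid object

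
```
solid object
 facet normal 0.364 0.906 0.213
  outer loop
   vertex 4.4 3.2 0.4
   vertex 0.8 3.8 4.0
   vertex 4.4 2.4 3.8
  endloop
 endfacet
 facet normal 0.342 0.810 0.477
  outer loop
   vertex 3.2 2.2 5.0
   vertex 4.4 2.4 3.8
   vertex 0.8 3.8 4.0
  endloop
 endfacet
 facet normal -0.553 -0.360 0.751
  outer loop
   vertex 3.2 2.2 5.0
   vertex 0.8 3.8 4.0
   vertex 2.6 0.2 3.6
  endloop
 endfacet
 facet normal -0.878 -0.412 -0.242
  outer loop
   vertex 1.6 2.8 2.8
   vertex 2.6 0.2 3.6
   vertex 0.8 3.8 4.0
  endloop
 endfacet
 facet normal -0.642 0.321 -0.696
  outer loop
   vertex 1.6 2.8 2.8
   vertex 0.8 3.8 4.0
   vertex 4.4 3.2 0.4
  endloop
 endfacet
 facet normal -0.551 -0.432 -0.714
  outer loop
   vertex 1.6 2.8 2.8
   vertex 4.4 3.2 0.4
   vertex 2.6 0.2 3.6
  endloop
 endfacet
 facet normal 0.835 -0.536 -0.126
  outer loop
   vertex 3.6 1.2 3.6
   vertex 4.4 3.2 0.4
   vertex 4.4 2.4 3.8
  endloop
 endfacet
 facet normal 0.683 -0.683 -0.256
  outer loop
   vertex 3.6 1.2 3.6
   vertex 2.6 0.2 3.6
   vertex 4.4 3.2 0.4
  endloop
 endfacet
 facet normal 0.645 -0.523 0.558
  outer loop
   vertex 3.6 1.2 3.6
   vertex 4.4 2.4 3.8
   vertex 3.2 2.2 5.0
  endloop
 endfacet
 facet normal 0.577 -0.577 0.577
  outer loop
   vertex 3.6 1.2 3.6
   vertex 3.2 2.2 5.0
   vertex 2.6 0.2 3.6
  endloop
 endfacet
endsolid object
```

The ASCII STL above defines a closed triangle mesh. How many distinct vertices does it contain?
7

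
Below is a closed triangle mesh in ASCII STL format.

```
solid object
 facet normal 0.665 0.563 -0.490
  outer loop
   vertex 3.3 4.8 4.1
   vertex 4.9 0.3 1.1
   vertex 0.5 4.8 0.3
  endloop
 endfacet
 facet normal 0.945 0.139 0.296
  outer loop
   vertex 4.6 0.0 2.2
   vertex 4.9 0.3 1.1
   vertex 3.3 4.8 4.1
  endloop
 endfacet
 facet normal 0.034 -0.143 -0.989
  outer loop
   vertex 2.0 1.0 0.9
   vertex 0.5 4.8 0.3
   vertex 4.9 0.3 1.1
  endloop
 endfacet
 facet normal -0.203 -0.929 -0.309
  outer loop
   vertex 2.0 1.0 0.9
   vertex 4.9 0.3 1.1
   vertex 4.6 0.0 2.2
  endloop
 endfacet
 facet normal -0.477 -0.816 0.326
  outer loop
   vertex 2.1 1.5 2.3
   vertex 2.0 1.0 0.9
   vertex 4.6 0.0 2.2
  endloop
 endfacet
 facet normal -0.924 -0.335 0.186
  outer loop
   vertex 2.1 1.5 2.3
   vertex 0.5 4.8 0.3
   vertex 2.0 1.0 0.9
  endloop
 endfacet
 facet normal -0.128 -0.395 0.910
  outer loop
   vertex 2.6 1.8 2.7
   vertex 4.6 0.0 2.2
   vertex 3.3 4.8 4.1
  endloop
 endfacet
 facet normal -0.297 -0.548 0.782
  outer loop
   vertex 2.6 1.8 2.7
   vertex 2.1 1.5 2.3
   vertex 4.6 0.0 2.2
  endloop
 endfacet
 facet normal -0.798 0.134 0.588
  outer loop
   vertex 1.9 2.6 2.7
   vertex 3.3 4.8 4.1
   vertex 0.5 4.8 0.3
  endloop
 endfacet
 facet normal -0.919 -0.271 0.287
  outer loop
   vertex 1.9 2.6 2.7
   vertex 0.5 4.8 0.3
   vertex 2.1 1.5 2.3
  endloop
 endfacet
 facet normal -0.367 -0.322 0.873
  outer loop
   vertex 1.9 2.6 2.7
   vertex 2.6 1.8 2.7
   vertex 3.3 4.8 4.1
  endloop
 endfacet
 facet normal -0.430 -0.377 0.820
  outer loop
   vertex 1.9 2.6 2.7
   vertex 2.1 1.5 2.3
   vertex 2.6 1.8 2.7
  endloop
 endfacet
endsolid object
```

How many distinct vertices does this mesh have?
8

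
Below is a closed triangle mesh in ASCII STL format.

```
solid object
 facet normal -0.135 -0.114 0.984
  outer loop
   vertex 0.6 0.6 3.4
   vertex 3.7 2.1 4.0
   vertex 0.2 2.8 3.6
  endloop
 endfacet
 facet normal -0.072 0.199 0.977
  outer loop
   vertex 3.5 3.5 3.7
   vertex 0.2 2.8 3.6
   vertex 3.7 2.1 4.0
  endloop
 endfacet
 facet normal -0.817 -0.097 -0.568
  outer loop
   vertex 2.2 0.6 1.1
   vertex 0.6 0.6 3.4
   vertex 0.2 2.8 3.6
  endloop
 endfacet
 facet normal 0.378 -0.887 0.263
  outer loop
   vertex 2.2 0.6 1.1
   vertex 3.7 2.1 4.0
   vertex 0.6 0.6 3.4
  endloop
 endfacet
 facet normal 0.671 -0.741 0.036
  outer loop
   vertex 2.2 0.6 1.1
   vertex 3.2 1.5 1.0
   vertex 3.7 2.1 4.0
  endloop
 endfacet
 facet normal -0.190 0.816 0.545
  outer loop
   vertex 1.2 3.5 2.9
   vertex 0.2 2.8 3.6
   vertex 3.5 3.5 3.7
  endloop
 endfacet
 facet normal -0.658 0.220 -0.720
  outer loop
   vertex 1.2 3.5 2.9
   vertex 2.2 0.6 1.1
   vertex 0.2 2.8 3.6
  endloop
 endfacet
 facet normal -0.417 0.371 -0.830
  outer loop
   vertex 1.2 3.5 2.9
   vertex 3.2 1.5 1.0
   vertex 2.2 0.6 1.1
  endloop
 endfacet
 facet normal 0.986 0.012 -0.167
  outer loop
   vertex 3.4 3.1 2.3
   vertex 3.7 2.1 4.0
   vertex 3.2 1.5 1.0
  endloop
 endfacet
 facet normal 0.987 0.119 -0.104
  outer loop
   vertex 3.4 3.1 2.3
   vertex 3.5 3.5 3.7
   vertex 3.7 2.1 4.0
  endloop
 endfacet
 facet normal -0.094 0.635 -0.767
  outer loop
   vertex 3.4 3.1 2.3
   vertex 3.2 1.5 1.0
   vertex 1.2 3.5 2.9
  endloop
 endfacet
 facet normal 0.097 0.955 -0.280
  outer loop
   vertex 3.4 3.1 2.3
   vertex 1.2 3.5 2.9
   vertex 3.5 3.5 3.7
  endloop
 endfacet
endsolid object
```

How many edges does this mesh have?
18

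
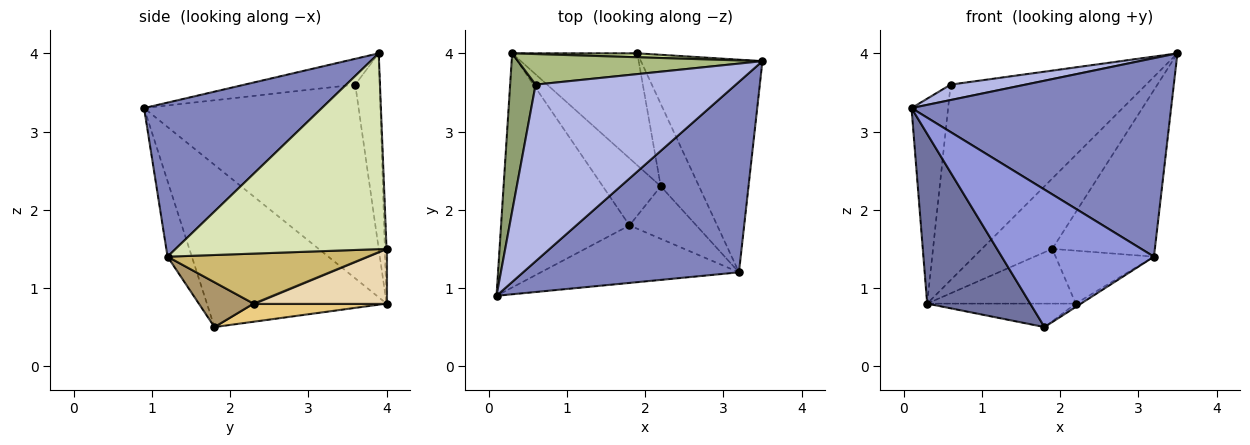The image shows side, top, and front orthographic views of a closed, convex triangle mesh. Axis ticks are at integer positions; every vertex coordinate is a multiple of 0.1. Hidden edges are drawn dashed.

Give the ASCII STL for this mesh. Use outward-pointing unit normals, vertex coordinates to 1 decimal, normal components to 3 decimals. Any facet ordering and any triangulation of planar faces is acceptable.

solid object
 facet normal -0.715 -0.410 -0.566
  outer loop
   vertex 1.8 1.8 0.5
   vertex 0.1 0.9 3.3
   vertex 0.3 4.0 0.8
  endloop
 endfacet
 facet normal 0.443 -0.647 0.621
  outer loop
   vertex 3.2 1.2 1.4
   vertex 3.5 3.9 4.0
   vertex 0.1 0.9 3.3
  endloop
 endfacet
 facet normal -0.146 -0.913 -0.382
  outer loop
   vertex 3.2 1.2 1.4
   vertex 0.1 0.9 3.3
   vertex 1.8 1.8 0.5
  endloop
 endfacet
 facet normal -0.127 -0.086 0.988
  outer loop
   vertex 0.6 3.6 3.6
   vertex 0.1 0.9 3.3
   vertex 3.5 3.9 4.0
  endloop
 endfacet
 facet normal -0.978 0.167 0.129
  outer loop
   vertex 0.6 3.6 3.6
   vertex 0.3 4.0 0.8
   vertex 0.1 0.9 3.3
  endloop
 endfacet
 facet normal -0.123 0.981 0.153
  outer loop
   vertex 0.6 3.6 3.6
   vertex 3.5 3.9 4.0
   vertex 0.3 4.0 0.8
  endloop
 endfacet
 facet normal -0.024 0.998 0.055
  outer loop
   vertex 1.9 4.0 1.5
   vertex 0.3 4.0 0.8
   vertex 3.5 3.9 4.0
  endloop
 endfacet
 facet normal 0.785 0.382 -0.487
  outer loop
   vertex 1.9 4.0 1.5
   vertex 3.5 3.9 4.0
   vertex 3.2 1.2 1.4
  endloop
 endfacet
 facet normal 0.556 0.053 -0.830
  outer loop
   vertex 2.2 2.3 0.8
   vertex 3.2 1.2 1.4
   vertex 1.8 1.8 0.5
  endloop
 endfacet
 facet normal 0.740 0.364 -0.566
  outer loop
   vertex 2.2 2.3 0.8
   vertex 1.9 4.0 1.5
   vertex 3.2 1.2 1.4
  endloop
 endfacet
 facet normal 0.283 0.317 -0.905
  outer loop
   vertex 2.2 2.3 0.8
   vertex 1.8 1.8 0.5
   vertex 0.3 4.0 0.8
  endloop
 endfacet
 facet normal 0.366 0.409 -0.836
  outer loop
   vertex 2.2 2.3 0.8
   vertex 0.3 4.0 0.8
   vertex 1.9 4.0 1.5
  endloop
 endfacet
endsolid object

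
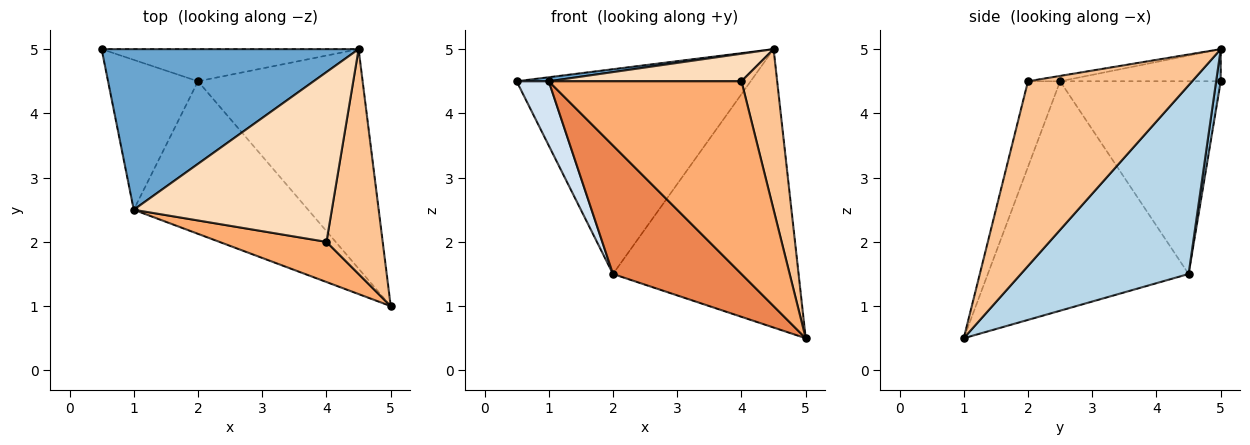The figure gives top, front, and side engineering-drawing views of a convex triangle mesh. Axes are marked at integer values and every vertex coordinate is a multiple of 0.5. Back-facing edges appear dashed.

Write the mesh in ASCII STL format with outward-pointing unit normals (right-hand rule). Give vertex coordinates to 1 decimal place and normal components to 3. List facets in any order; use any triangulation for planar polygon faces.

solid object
 facet normal -0.124 -0.025 0.992
  outer loop
   vertex 1.0 2.5 4.5
   vertex 4.5 5.0 5.0
   vertex 0.5 5.0 4.5
  endloop
 endfacet
 facet normal 0.019 0.988 -0.155
  outer loop
   vertex 2.0 4.5 1.5
   vertex 0.5 5.0 4.5
   vertex 4.5 5.0 5.0
  endloop
 endfacet
 facet normal 0.579 0.640 -0.505
  outer loop
   vertex 2.0 4.5 1.5
   vertex 4.5 5.0 5.0
   vertex 5.0 1.0 0.5
  endloop
 endfacet
 facet normal -0.892 -0.178 -0.416
  outer loop
   vertex 2.0 4.5 1.5
   vertex 1.0 2.5 4.5
   vertex 0.5 5.0 4.5
  endloop
 endfacet
 facet normal -0.709 -0.454 -0.539
  outer loop
   vertex 2.0 4.5 1.5
   vertex 5.0 1.0 0.5
   vertex 1.0 2.5 4.5
  endloop
 endfacet
 facet normal -0.161 -0.966 0.201
  outer loop
   vertex 4.0 2.0 4.5
   vertex 1.0 2.5 4.5
   vertex 5.0 1.0 0.5
  endloop
 endfacet
 facet normal 0.937 -0.204 0.285
  outer loop
   vertex 4.0 2.0 4.5
   vertex 5.0 1.0 0.5
   vertex 4.5 5.0 5.0
  endloop
 endfacet
 facet normal -0.027 -0.160 0.987
  outer loop
   vertex 4.0 2.0 4.5
   vertex 4.5 5.0 5.0
   vertex 1.0 2.5 4.5
  endloop
 endfacet
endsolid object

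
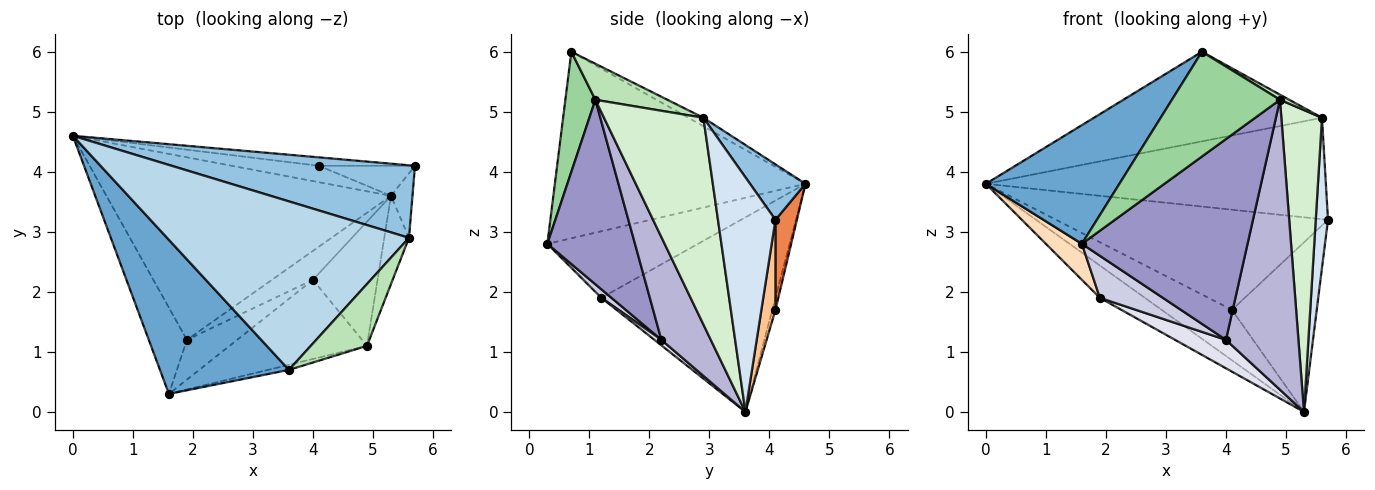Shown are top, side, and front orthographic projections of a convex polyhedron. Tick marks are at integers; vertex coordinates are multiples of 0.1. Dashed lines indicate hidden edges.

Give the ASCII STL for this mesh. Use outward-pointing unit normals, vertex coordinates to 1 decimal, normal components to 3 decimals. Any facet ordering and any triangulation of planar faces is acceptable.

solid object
 facet normal -0.753 -0.401 0.521
  outer loop
   vertex 3.6 0.7 6.0
   vertex 0.0 4.6 3.8
   vertex 1.6 0.3 2.8
  endloop
 endfacet
 facet normal 0.131 0.806 0.577
  outer loop
   vertex 5.6 2.9 4.9
   vertex 5.7 4.1 3.2
   vertex 0.0 4.6 3.8
  endloop
 endfacet
 facet normal -0.031 0.469 0.882
  outer loop
   vertex 5.6 2.9 4.9
   vertex 0.0 4.6 3.8
   vertex 3.6 0.7 6.0
  endloop
 endfacet
 facet normal 0.974 -0.208 -0.089
  outer loop
   vertex 5.6 2.9 4.9
   vertex 5.3 3.6 0.0
   vertex 5.7 4.1 3.2
  endloop
 endfacet
 facet normal 0.078 0.993 -0.084
  outer loop
   vertex 4.1 4.1 1.7
   vertex 0.0 4.6 3.8
   vertex 5.7 4.1 3.2
  endloop
 endfacet
 facet normal -0.043 0.950 -0.310
  outer loop
   vertex 4.1 4.1 1.7
   vertex 5.3 3.6 0.0
   vertex 0.0 4.6 3.8
  endloop
 endfacet
 facet normal 0.161 0.972 -0.172
  outer loop
   vertex 4.1 4.1 1.7
   vertex 5.7 4.1 3.2
   vertex 5.3 3.6 0.0
  endloop
 endfacet
 facet normal -0.850 -0.203 -0.486
  outer loop
   vertex 1.9 1.2 1.9
   vertex 1.6 0.3 2.8
   vertex 0.0 4.6 3.8
  endloop
 endfacet
 facet normal -0.558 0.144 -0.817
  outer loop
   vertex 1.9 1.2 1.9
   vertex 0.0 4.6 3.8
   vertex 5.3 3.6 0.0
  endloop
 endfacet
 facet normal 0.267 -0.962 -0.047
  outer loop
   vertex 4.9 1.1 5.2
   vertex 3.6 0.7 6.0
   vertex 1.6 0.3 2.8
  endloop
 endfacet
 facet normal 0.538 -0.069 0.840
  outer loop
   vertex 4.9 1.1 5.2
   vertex 5.6 2.9 4.9
   vertex 3.6 0.7 6.0
  endloop
 endfacet
 facet normal 0.920 -0.376 -0.110
  outer loop
   vertex 4.9 1.1 5.2
   vertex 5.3 3.6 0.0
   vertex 5.6 2.9 4.9
  endloop
 endfacet
 facet normal 0.442 -0.835 -0.329
  outer loop
   vertex 4.0 2.2 1.2
   vertex 4.9 1.1 5.2
   vertex 1.6 0.3 2.8
  endloop
 endfacet
 facet normal 0.531 -0.779 -0.334
  outer loop
   vertex 4.0 2.2 1.2
   vertex 5.3 3.6 0.0
   vertex 4.9 1.1 5.2
  endloop
 endfacet
 facet normal 0.116 -0.721 -0.683
  outer loop
   vertex 4.0 2.2 1.2
   vertex 1.6 0.3 2.8
   vertex 1.9 1.2 1.9
  endloop
 endfacet
 facet normal 0.095 -0.697 -0.710
  outer loop
   vertex 4.0 2.2 1.2
   vertex 1.9 1.2 1.9
   vertex 5.3 3.6 0.0
  endloop
 endfacet
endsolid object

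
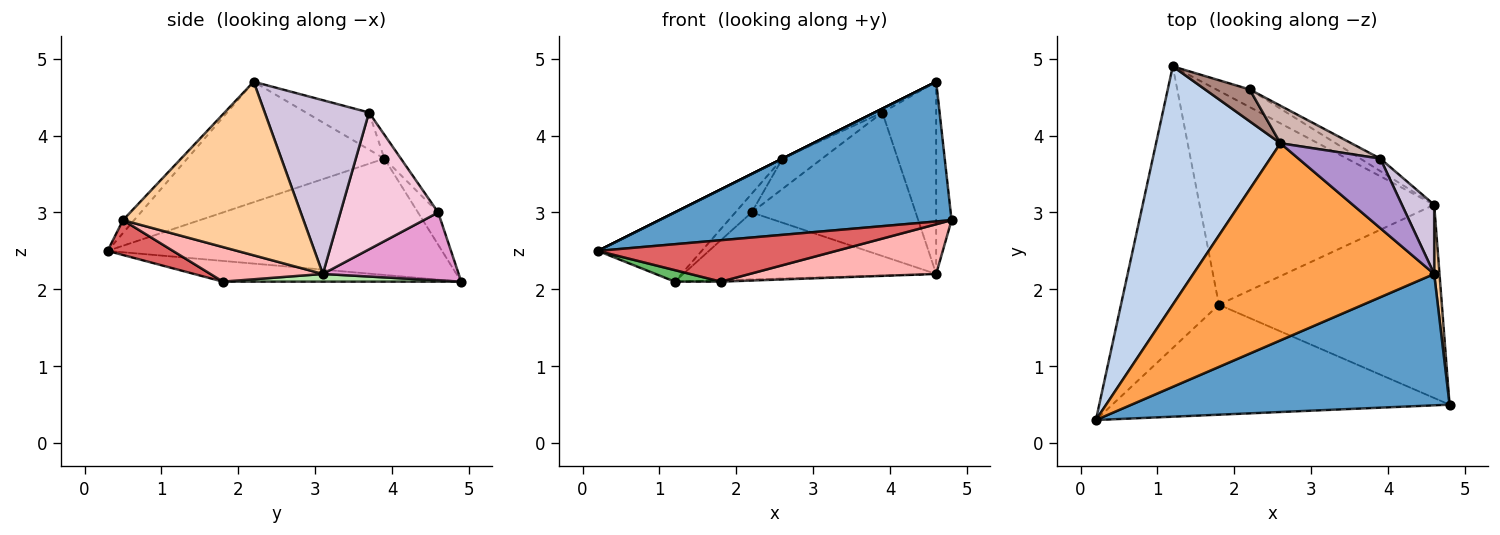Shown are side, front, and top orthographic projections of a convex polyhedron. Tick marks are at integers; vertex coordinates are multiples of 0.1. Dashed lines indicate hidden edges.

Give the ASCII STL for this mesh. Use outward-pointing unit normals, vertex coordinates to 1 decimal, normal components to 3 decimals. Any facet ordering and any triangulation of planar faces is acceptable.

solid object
 facet normal -0.028 -0.728 0.685
  outer loop
   vertex 4.6 2.2 4.7
   vertex 0.2 0.3 2.5
   vertex 4.8 0.5 2.9
  endloop
 endfacet
 facet normal -0.668 0.207 0.714
  outer loop
   vertex 2.6 3.9 3.7
   vertex 1.2 4.9 2.1
   vertex 0.2 0.3 2.5
  endloop
 endfacet
 facet normal -0.447 0.000 0.894
  outer loop
   vertex 2.6 3.9 3.7
   vertex 0.2 0.3 2.5
   vertex 4.6 2.2 4.7
  endloop
 endfacet
 facet normal 0.996 0.085 0.031
  outer loop
   vertex 4.6 3.1 2.2
   vertex 4.6 2.2 4.7
   vertex 4.8 0.5 2.9
  endloop
 endfacet
 facet normal -0.207 -0.040 -0.978
  outer loop
   vertex 1.8 1.8 2.1
   vertex 0.2 0.3 2.5
   vertex 1.2 4.9 2.1
  endloop
 endfacet
 facet normal 0.033 0.006 -0.999
  outer loop
   vertex 1.8 1.8 2.1
   vertex 1.2 4.9 2.1
   vertex 4.6 3.1 2.2
  endloop
 endfacet
 facet normal 0.096 -0.351 -0.931
  outer loop
   vertex 1.8 1.8 2.1
   vertex 4.8 0.5 2.9
   vertex 0.2 0.3 2.5
  endloop
 endfacet
 facet normal 0.149 -0.246 -0.958
  outer loop
   vertex 1.8 1.8 2.1
   vertex 4.6 3.1 2.2
   vertex 4.8 0.5 2.9
  endloop
 endfacet
 facet normal -0.412 0.050 0.910
  outer loop
   vertex 3.9 3.7 4.3
   vertex 2.6 3.9 3.7
   vertex 4.6 2.2 4.7
  endloop
 endfacet
 facet normal 0.877 0.453 0.163
  outer loop
   vertex 3.9 3.7 4.3
   vertex 4.6 2.2 4.7
   vertex 4.6 3.1 2.2
  endloop
 endfacet
 facet normal -0.530 0.429 0.732
  outer loop
   vertex 2.2 4.6 3.0
   vertex 1.2 4.9 2.1
   vertex 2.6 3.9 3.7
  endloop
 endfacet
 facet normal -0.254 0.608 0.753
  outer loop
   vertex 2.2 4.6 3.0
   vertex 2.6 3.9 3.7
   vertex 3.9 3.7 4.3
  endloop
 endfacet
 facet normal 0.461 0.858 -0.226
  outer loop
   vertex 2.2 4.6 3.0
   vertex 4.6 3.1 2.2
   vertex 1.2 4.9 2.1
  endloop
 endfacet
 facet normal 0.511 0.857 -0.075
  outer loop
   vertex 2.2 4.6 3.0
   vertex 3.9 3.7 4.3
   vertex 4.6 3.1 2.2
  endloop
 endfacet
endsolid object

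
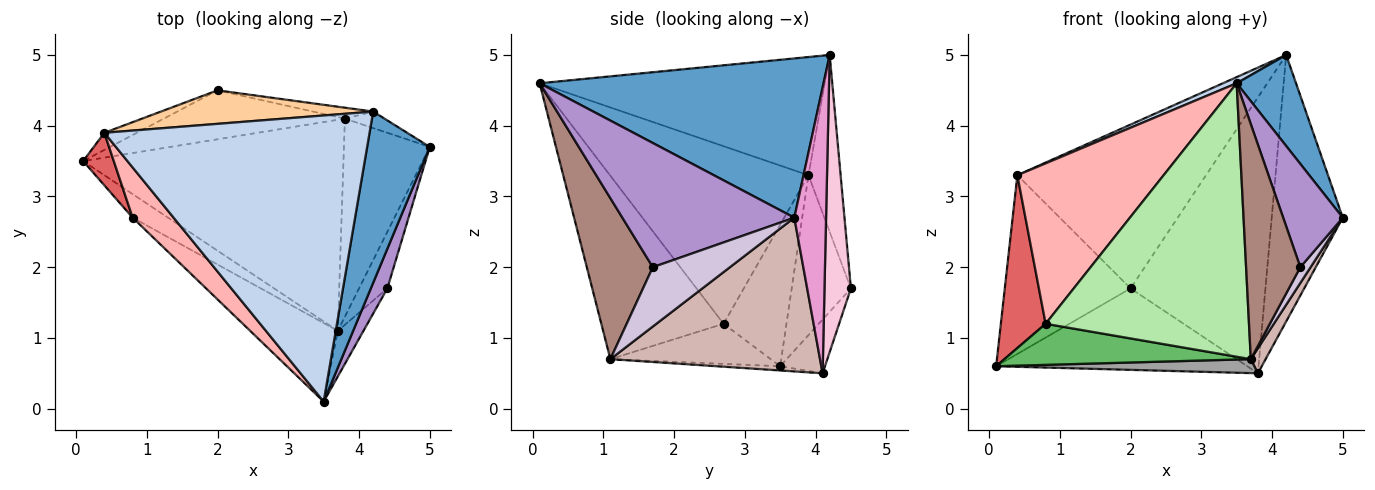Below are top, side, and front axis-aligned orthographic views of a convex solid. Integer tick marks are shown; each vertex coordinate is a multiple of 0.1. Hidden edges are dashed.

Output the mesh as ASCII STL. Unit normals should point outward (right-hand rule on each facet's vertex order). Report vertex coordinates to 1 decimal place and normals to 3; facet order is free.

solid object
 facet normal 0.913 -0.191 0.359
  outer loop
   vertex 4.2 4.2 5.0
   vertex 3.5 0.1 4.6
   vertex 5.0 3.7 2.7
  endloop
 endfacet
 facet normal -0.407 -0.020 0.913
  outer loop
   vertex 0.4 3.9 3.3
   vertex 3.5 0.1 4.6
   vertex 4.2 4.2 5.0
  endloop
 endfacet
 facet normal -0.424 0.901 -0.086
  outer loop
   vertex 0.4 3.9 3.3
   vertex 2.0 4.5 1.7
   vertex 0.1 3.5 0.6
  endloop
 endfacet
 facet normal -0.165 0.966 0.198
  outer loop
   vertex 0.4 3.9 3.3
   vertex 4.2 4.2 5.0
   vertex 2.0 4.5 1.7
  endloop
 endfacet
 facet normal -0.491 -0.755 -0.434
  outer loop
   vertex 0.8 2.7 1.2
   vertex 0.1 3.5 0.6
   vertex 3.7 1.1 0.7
  endloop
 endfacet
 facet normal -0.500 -0.832 -0.239
  outer loop
   vertex 0.8 2.7 1.2
   vertex 3.7 1.1 0.7
   vertex 3.5 0.1 4.6
  endloop
 endfacet
 facet normal -0.802 -0.571 0.174
  outer loop
   vertex 0.8 2.7 1.2
   vertex 0.4 3.9 3.3
   vertex 0.1 3.5 0.6
  endloop
 endfacet
 facet normal -0.792 -0.583 0.183
  outer loop
   vertex 0.8 2.7 1.2
   vertex 3.5 0.1 4.6
   vertex 0.4 3.9 3.3
  endloop
 endfacet
 facet normal 0.938 -0.325 0.125
  outer loop
   vertex 4.4 1.7 2.0
   vertex 5.0 3.7 2.7
   vertex 3.5 0.1 4.6
  endloop
 endfacet
 facet normal 0.896 -0.119 -0.428
  outer loop
   vertex 4.4 1.7 2.0
   vertex 3.7 1.1 0.7
   vertex 5.0 3.7 2.7
  endloop
 endfacet
 facet normal 0.767 -0.630 -0.122
  outer loop
   vertex 4.4 1.7 2.0
   vertex 3.5 0.1 4.6
   vertex 3.7 1.1 0.7
  endloop
 endfacet
 facet normal 0.871 -0.061 -0.487
  outer loop
   vertex 3.8 4.1 0.5
   vertex 5.0 3.7 2.7
   vertex 3.7 1.1 0.7
  endloop
 endfacet
 facet normal 0.407 0.912 -0.056
  outer loop
   vertex 3.8 4.1 0.5
   vertex 4.2 4.2 5.0
   vertex 5.0 3.7 2.7
  endloop
 endfacet
 facet normal 0.192 0.981 -0.039
  outer loop
   vertex 3.8 4.1 0.5
   vertex 2.0 4.5 1.7
   vertex 4.2 4.2 5.0
  endloop
 endfacet
 facet normal -0.016 -0.066 -0.998
  outer loop
   vertex 3.8 4.1 0.5
   vertex 3.7 1.1 0.7
   vertex 0.1 3.5 0.6
  endloop
 endfacet
 facet normal -0.151 0.847 -0.509
  outer loop
   vertex 3.8 4.1 0.5
   vertex 0.1 3.5 0.6
   vertex 2.0 4.5 1.7
  endloop
 endfacet
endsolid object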